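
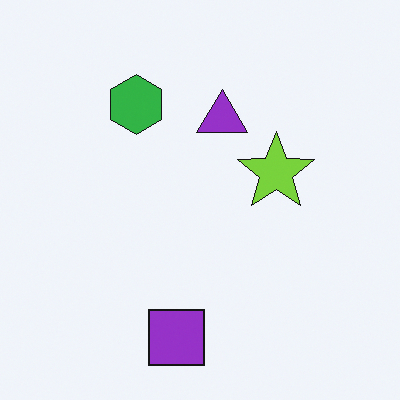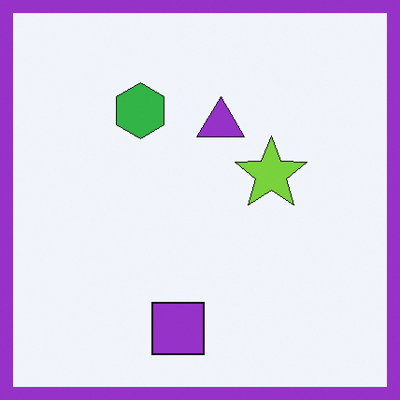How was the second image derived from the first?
The second image is the first framed with a purple border.

A solid purple frame runs around the edge of the second image, with the content slightly shrunk inside it.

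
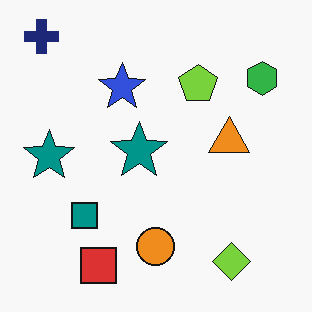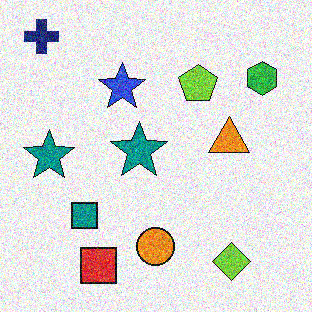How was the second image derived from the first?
It was degraded with a thick layer of grain.

Random speckle covers the whole image, including the flat background.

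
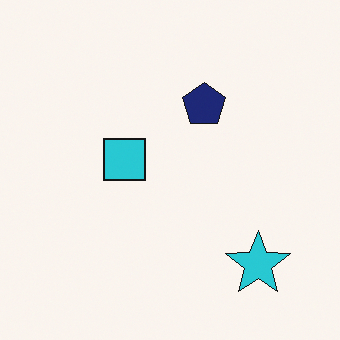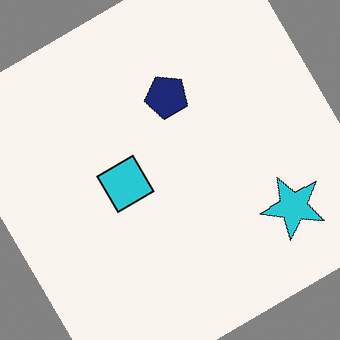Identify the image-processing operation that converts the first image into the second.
Rotated counter-clockwise by a large amount — several tens of degrees.

Every shape is tilted by the same angle and the image corners show triangular fill wedges — a whole-image rotation by a non-right angle.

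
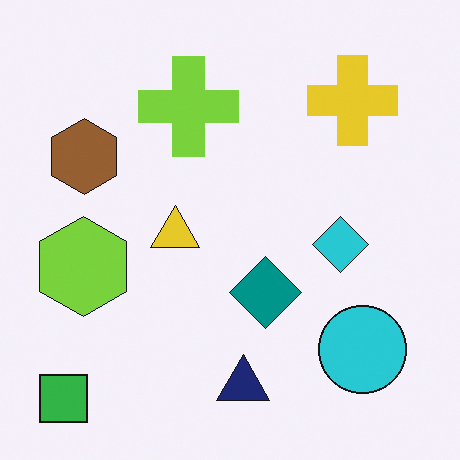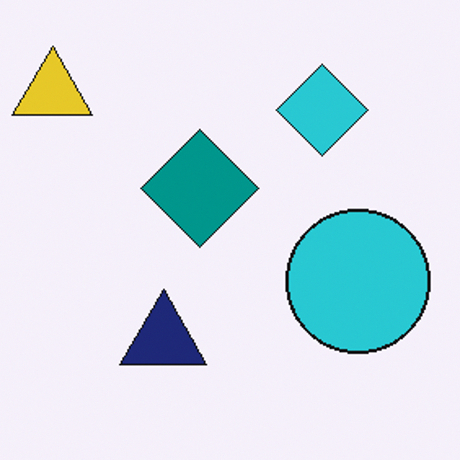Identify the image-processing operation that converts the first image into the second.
It was cropped tightly and scaled back up.

The visible shapes are larger and the field of view is narrower; shapes near the original edges may be partly or wholly outside the frame — a crop-and-rescale.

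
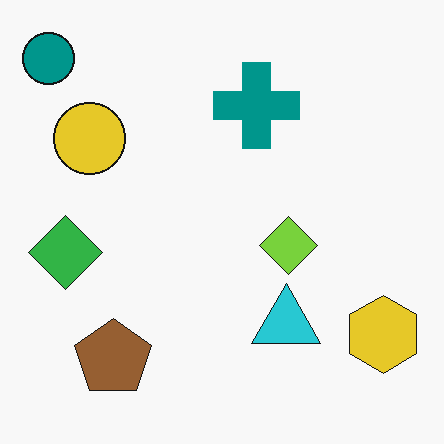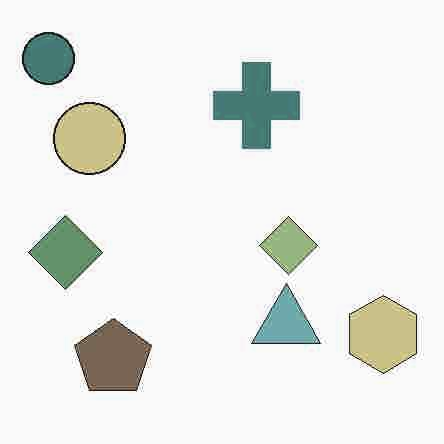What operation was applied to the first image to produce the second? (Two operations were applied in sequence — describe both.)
The image was heavily JPEG-compressed with obvious blocking artifacts, then made much more muted (saturation change).

Blocky 8×8 compression artifacts appear around shape edges and the flat background shows ringing — characteristic JPEG degradation. All colors are more muted and greyish — a global saturation change.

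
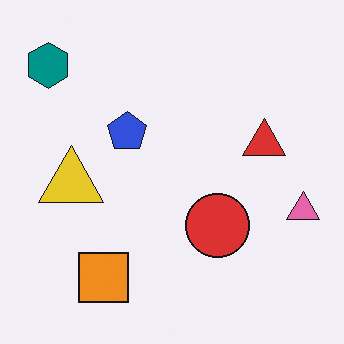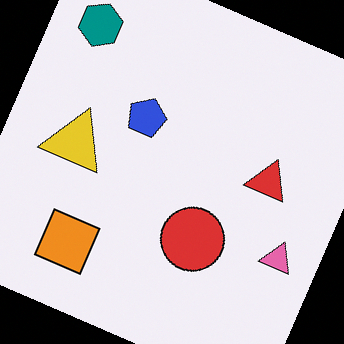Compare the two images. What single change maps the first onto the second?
This is the original image rotated clockwise by a moderate amount.

Every shape is tilted by the same angle and the image corners show triangular fill wedges — a whole-image rotation by a non-right angle.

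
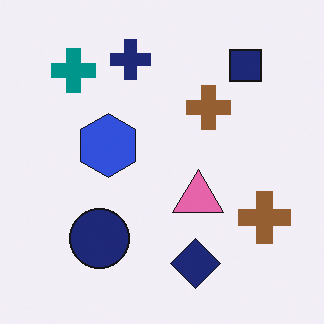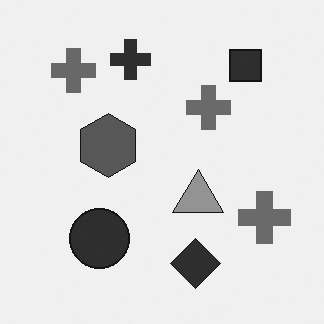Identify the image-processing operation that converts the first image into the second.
Converted to grayscale.

All color is removed — every shape is now a shade of grey.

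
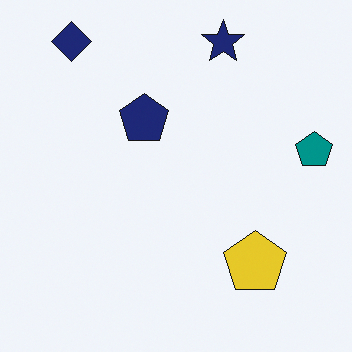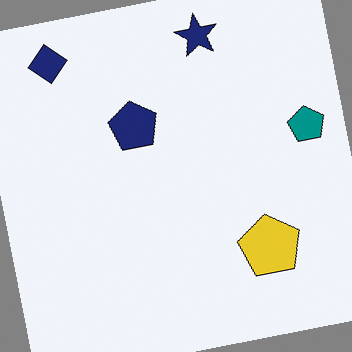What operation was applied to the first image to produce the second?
This is the original image rotated counter-clockwise by a few degrees.

Every shape is tilted by the same angle and the image corners show triangular fill wedges — a whole-image rotation by a non-right angle.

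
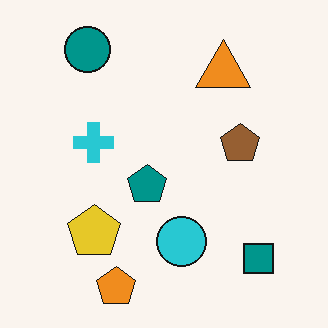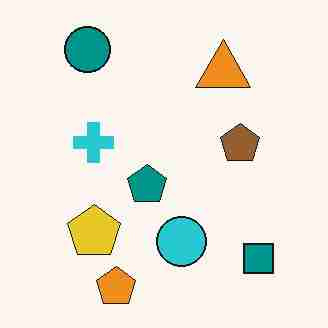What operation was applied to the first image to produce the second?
The image was heavily JPEG-compressed with obvious blocking artifacts.

Blocky 8×8 compression artifacts appear around shape edges and the flat background shows ringing — characteristic JPEG degradation.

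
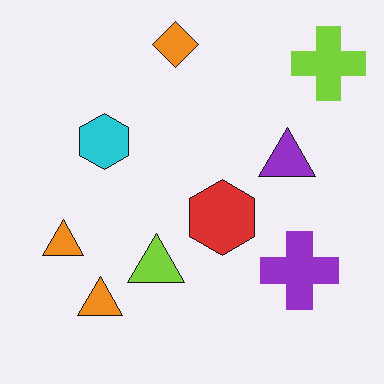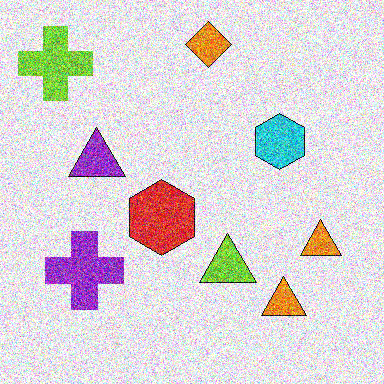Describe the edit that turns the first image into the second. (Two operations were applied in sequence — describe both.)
This is the original image flipped horizontally (left ↔ right), then degraded with strong gaussian noise.

The lime cross is in the top-right of the first image and the top-left of the second — shapes on opposite sides of the vertical midline have swapped in a mirror flip. Random speckle covers the whole image, including the flat background.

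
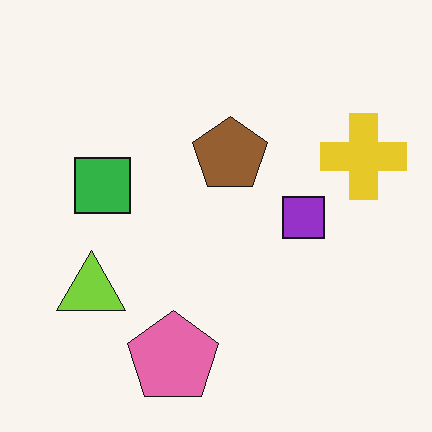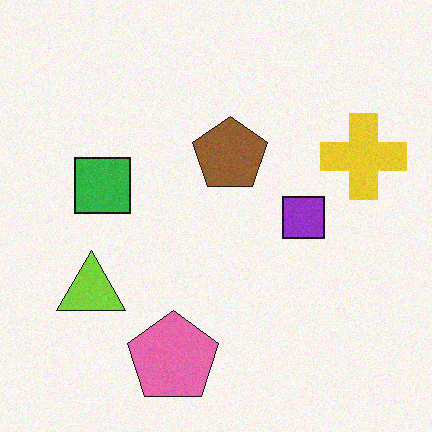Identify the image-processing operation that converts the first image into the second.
Degraded with a light layer of grain.

Random speckle covers the whole image, including the flat background.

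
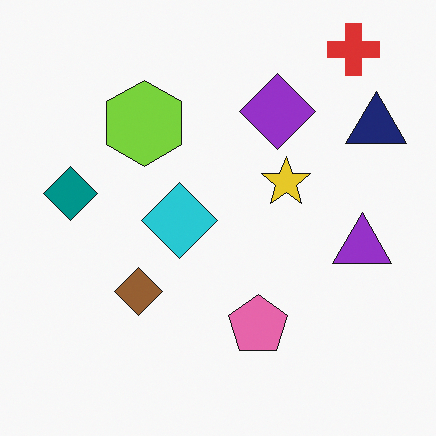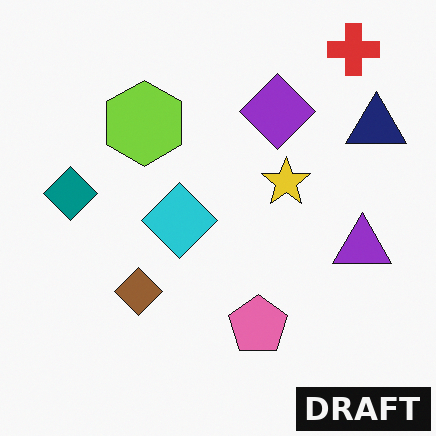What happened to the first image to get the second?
The transformation is: watermarked with the text "DRAFT" in the lower-right corner.

A dark label reading "DRAFT" appears in the lower-right corner.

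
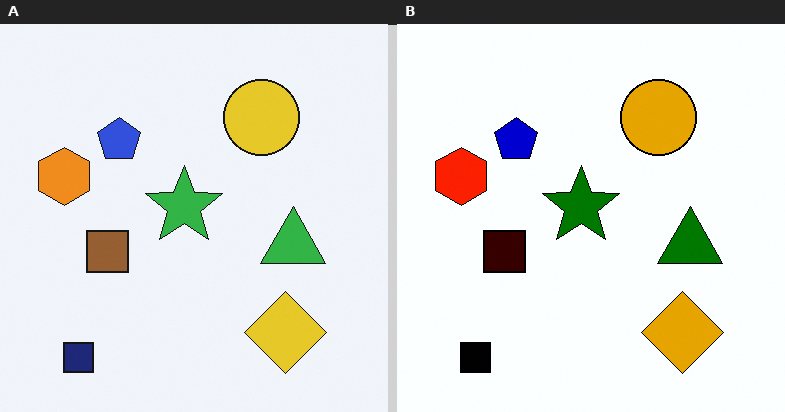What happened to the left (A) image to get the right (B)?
The image was given much higher contrast.

Tones are pushed away from mid-grey across the whole image — a global contrast change.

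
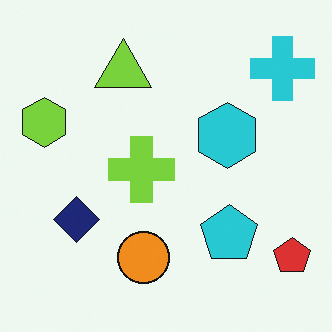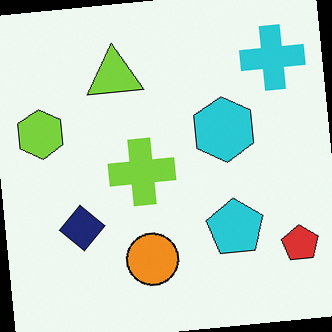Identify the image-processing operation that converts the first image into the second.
The image was rotated counter-clockwise by a few degrees.

Every shape is tilted by the same angle and the image corners show triangular fill wedges — a whole-image rotation by a non-right angle.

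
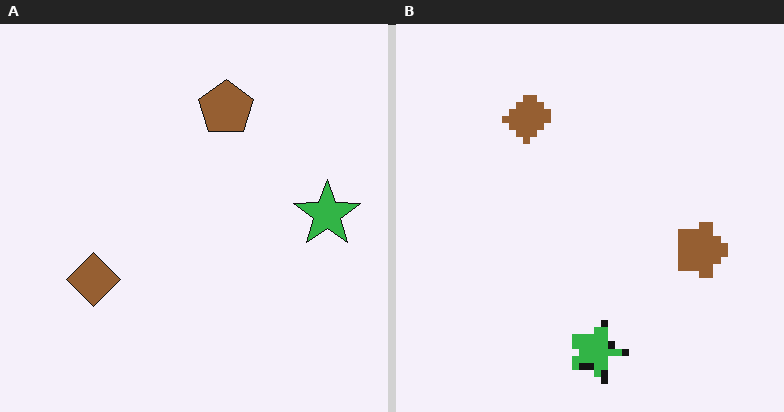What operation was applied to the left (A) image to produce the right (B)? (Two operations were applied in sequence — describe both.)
Rotated 90° clockwise, then moderately pixelated.

The green star sits in the right of the left (A) image and the bottom of the right (B) — consistent with a whole-image 90° clockwise rotation. Shapes are reduced to large square blocks; fine edges and outlines are lost — a downscale-then-upscale (mosaic) effect.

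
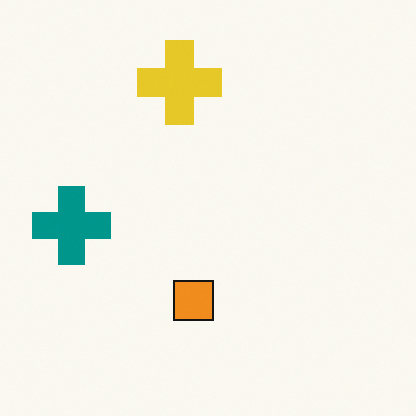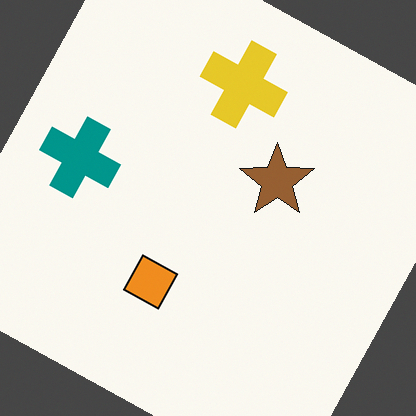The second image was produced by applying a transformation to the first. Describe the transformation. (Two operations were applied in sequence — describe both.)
The transformation is: rotated clockwise by a clearly visible amount, then overlaid with an additional brown star.

Every shape is tilted by the same angle and the image corners show triangular fill wedges — a whole-image rotation by a non-right angle. A brown star appears in the second image that is absent from the first.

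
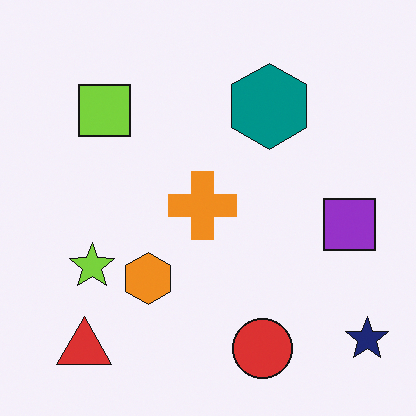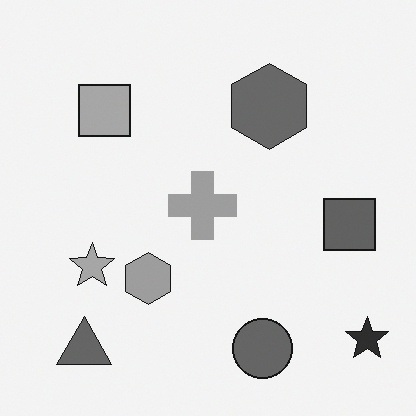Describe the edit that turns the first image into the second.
The image was converted to grayscale.

All color is removed — every shape is now a shade of grey.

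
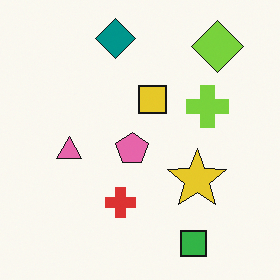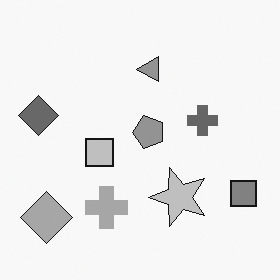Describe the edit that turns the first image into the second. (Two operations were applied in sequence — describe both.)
Converted to grayscale, then transposed (reflected across the top-left ↔ bottom-right diagonal).

All color is removed — every shape is now a shade of grey. Shapes have swapped their row and column positions — what was in the top-right is now in the bottom-left — a diagonal reflection.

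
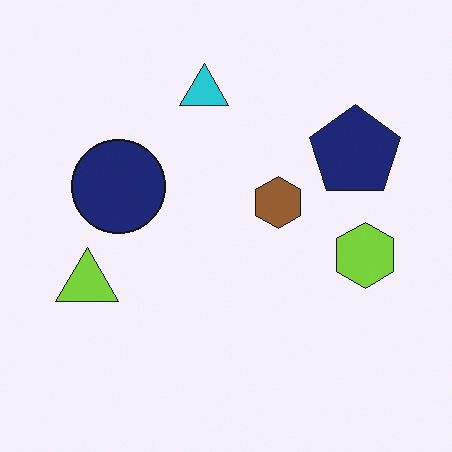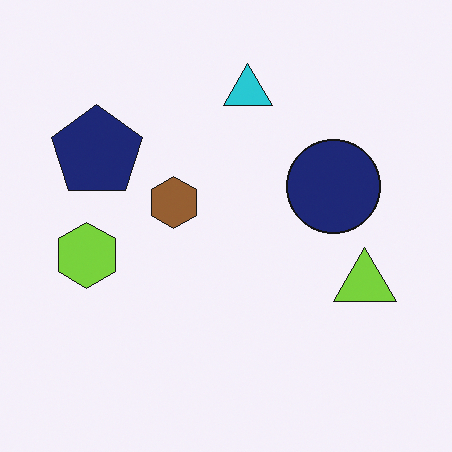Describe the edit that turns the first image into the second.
This is the original image flipped horizontally (left ↔ right).

The lime triangle is in the left of the first image and the right of the second — shapes on opposite sides of the vertical midline have swapped in a mirror flip.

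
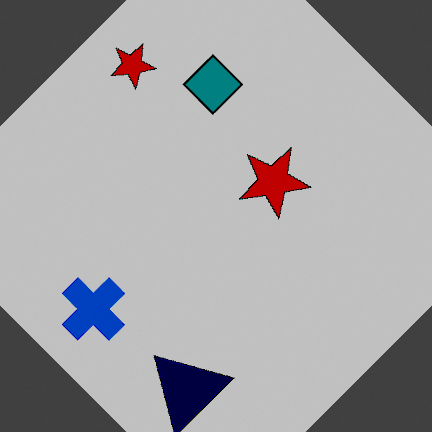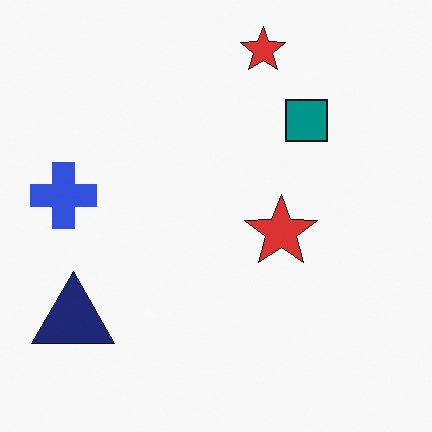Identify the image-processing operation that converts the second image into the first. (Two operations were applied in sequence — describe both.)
The image was rotated counter-clockwise by a large amount — several tens of degrees, then aggressively posterized.

Every shape is tilted by the same angle and the image corners show triangular fill wedges — a whole-image rotation by a non-right angle. Each flat color has snapped to a coarser quantized level — most visibly, the near-white background has dropped to a flat grey.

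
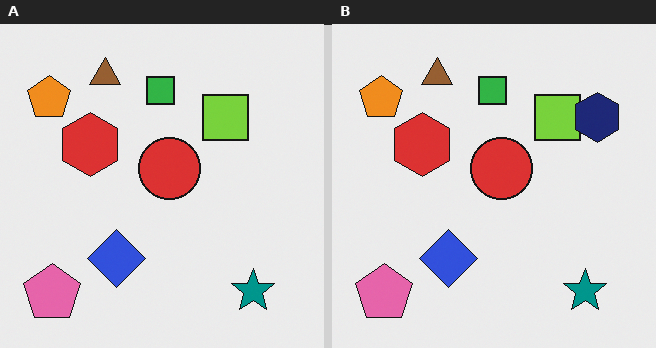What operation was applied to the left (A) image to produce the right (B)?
The image was overlaid with an additional navy hexagon.

A navy hexagon appears in the right (B) image that is absent from the left (A).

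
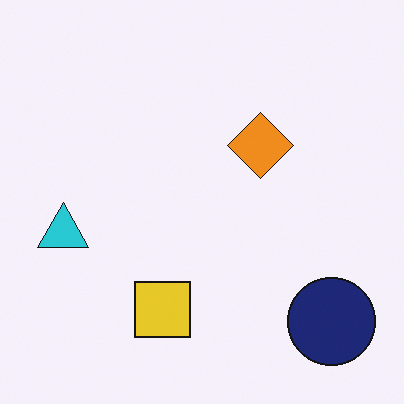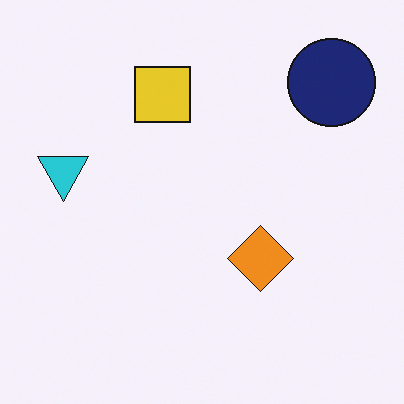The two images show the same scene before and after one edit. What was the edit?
This is the original image flipped vertically (top ↔ bottom).

The navy circle is in the bottom-right of the first image and the top-right of the second — shapes on opposite sides of the horizontal midline have swapped in a mirror flip.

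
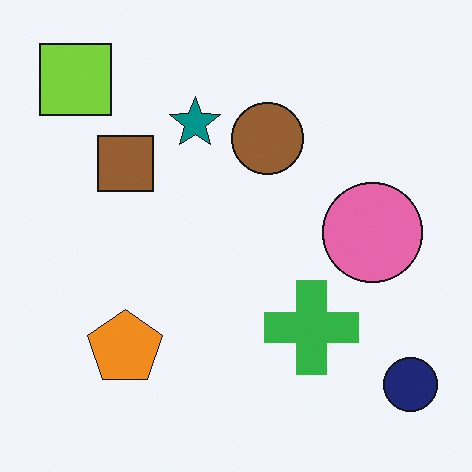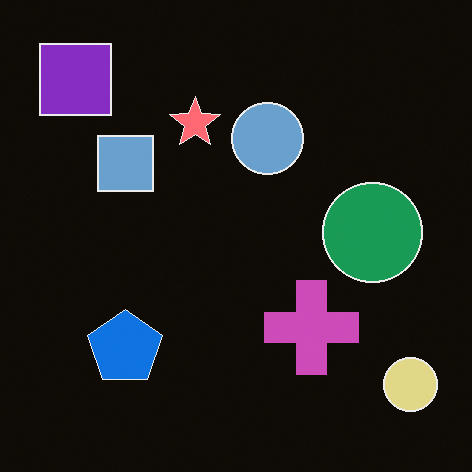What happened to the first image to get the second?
Color-inverted (negative).

The light background has become dark and every shape's color is its complement — a photographic negative.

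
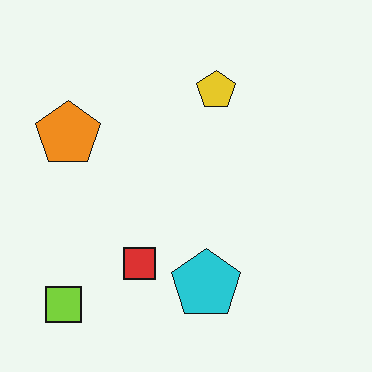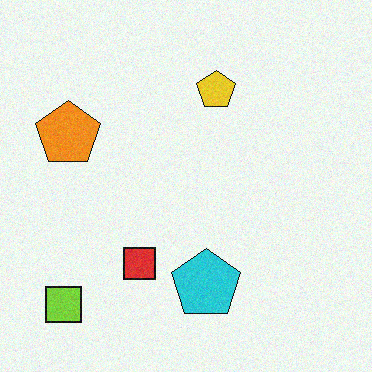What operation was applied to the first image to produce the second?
This is the original image degraded with light additive noise.

Random speckle covers the whole image, including the flat background.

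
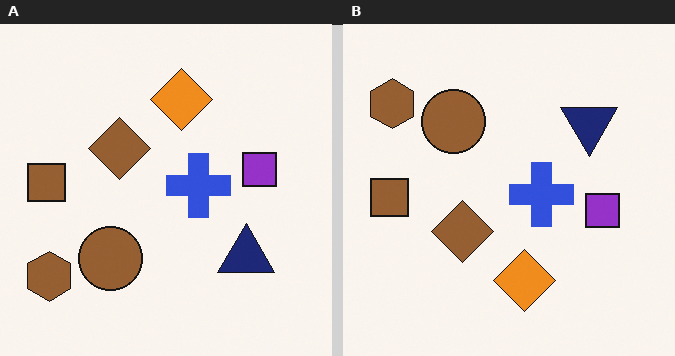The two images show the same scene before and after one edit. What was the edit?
The transformation is: flipped vertically (top ↔ bottom).

The orange diamond is in the top of the left (A) image and the bottom of the right (B) — shapes on opposite sides of the horizontal midline have swapped in a mirror flip.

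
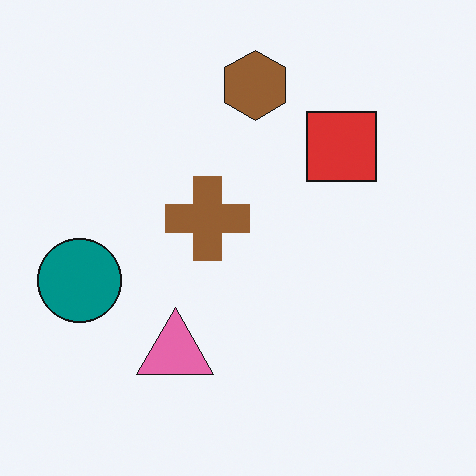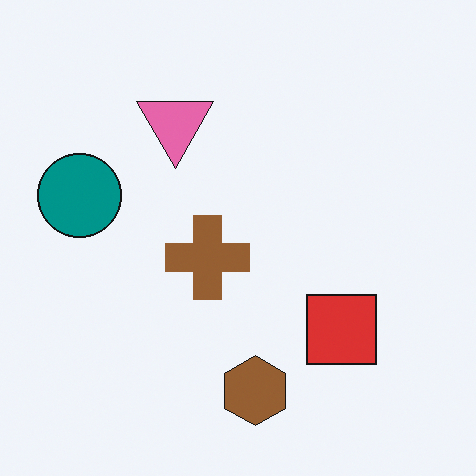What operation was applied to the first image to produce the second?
Flipped vertically (top ↔ bottom).

The brown hexagon is in the top of the first image and the bottom of the second — shapes on opposite sides of the horizontal midline have swapped in a mirror flip.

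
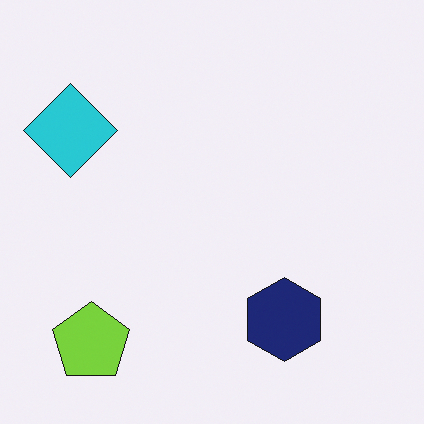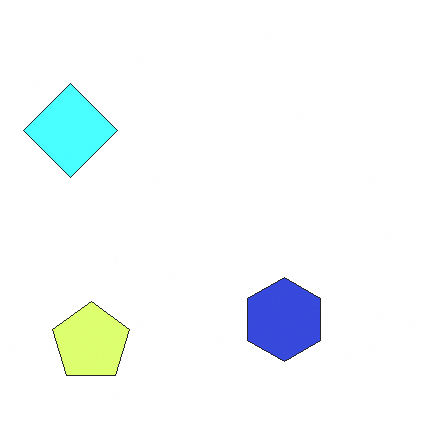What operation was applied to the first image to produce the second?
The image was substantially brightened.

Every pixel — background and shapes alike — is uniformly brightened.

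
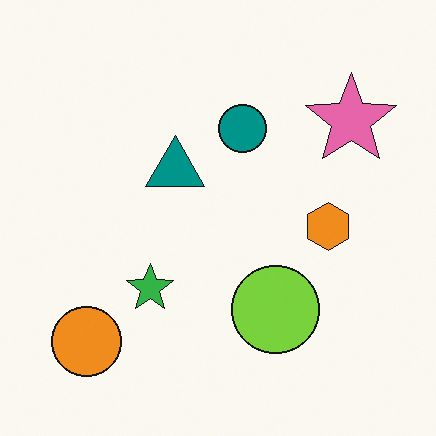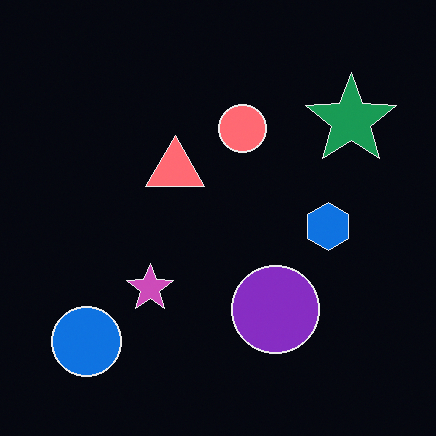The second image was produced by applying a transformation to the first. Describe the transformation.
This is the original image color-inverted (negative).

The light background has become dark and every shape's color is its complement — a photographic negative.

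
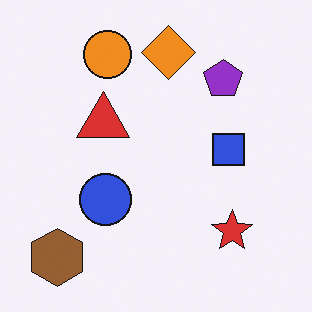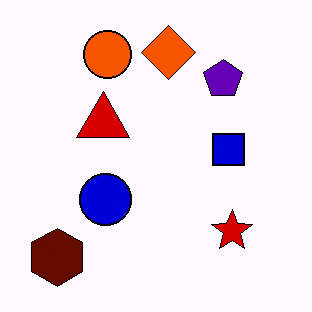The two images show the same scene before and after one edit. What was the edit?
This is the original image given much higher contrast.

Tones are pushed away from mid-grey across the whole image — a global contrast change.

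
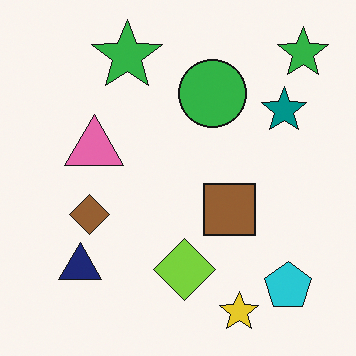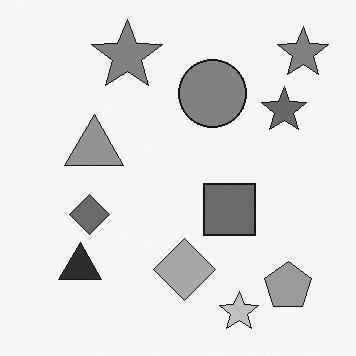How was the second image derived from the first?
Converted to grayscale.

All color is removed — every shape is now a shade of grey.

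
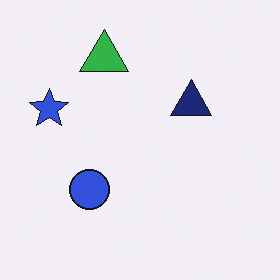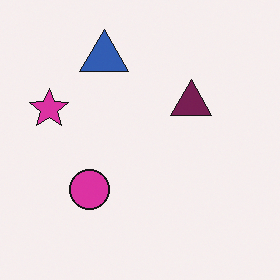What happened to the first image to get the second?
Hue-shifted through roughly a third of the color wheel.

Every shape's color has rotated by the same amount around the hue wheel — a uniform hue shift.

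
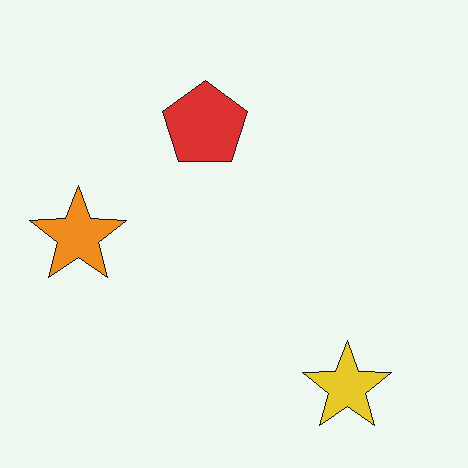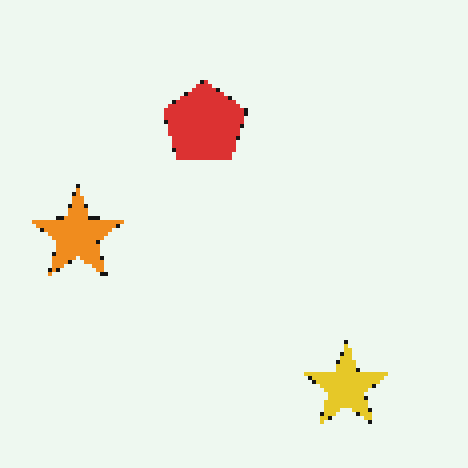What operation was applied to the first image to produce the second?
This is the original image mildly pixelated.

Shapes are reduced to large square blocks; fine edges and outlines are lost — a downscale-then-upscale (mosaic) effect.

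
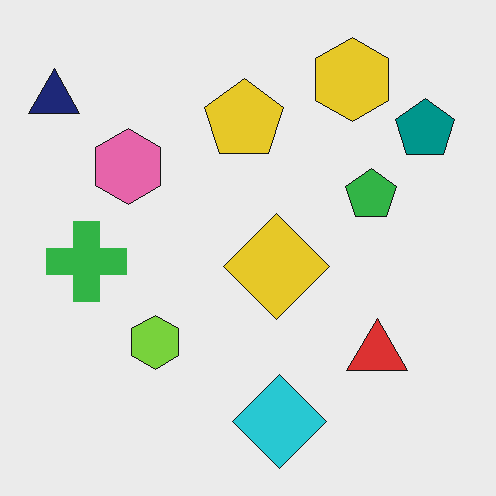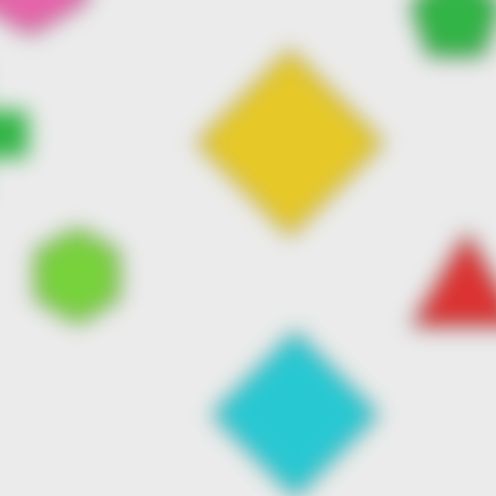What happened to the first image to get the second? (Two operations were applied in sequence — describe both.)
The transformation is: strongly gaussian-blurred, then cropped to a noticeably smaller region and rescaled.

Shape edges and outlines are uniformly softened across the whole image. The visible shapes are larger and the field of view is narrower; shapes near the original edges may be partly or wholly outside the frame — a crop-and-rescale.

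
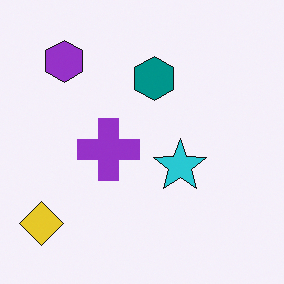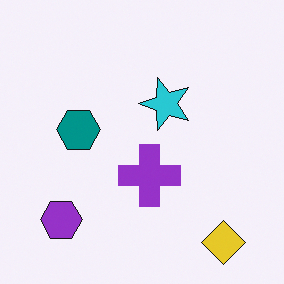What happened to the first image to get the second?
The second image is the first rotated 90° counter-clockwise.

The yellow diamond sits in the bottom-left of the first image and the bottom-right of the second — consistent with a whole-image 90° counter-clockwise rotation.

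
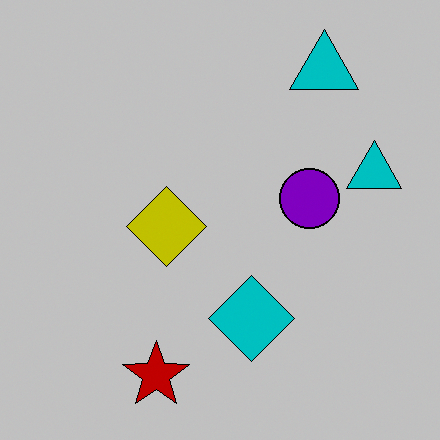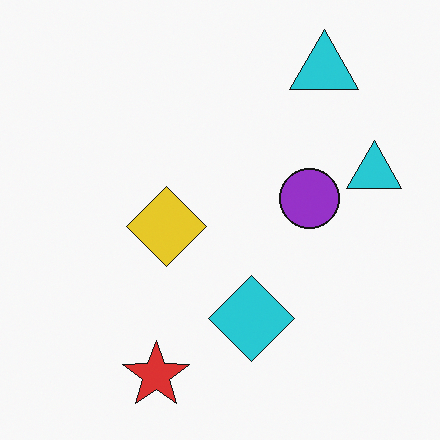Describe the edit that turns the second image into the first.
The first image is the second aggressively posterized.

Each flat color has snapped to a coarser quantized level — most visibly, the near-white background has dropped to a flat grey.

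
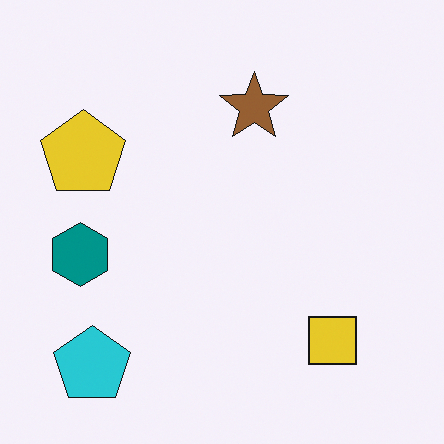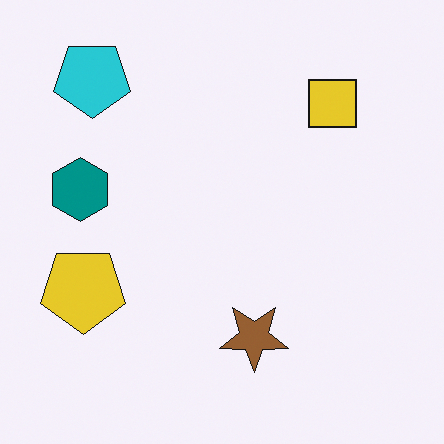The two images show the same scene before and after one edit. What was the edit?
It was flipped vertically (top ↔ bottom).

The cyan pentagon is in the bottom-left of the first image and the top-left of the second — shapes on opposite sides of the horizontal midline have swapped in a mirror flip.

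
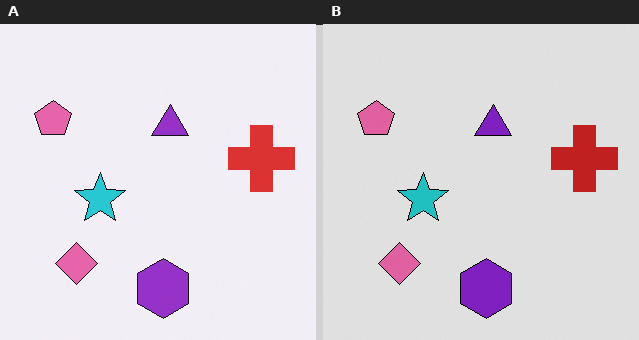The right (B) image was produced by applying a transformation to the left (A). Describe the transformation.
It was posterized to a reduced palette.

Each flat color has snapped to a coarser quantized level — most visibly, the near-white background has dropped to a flat grey.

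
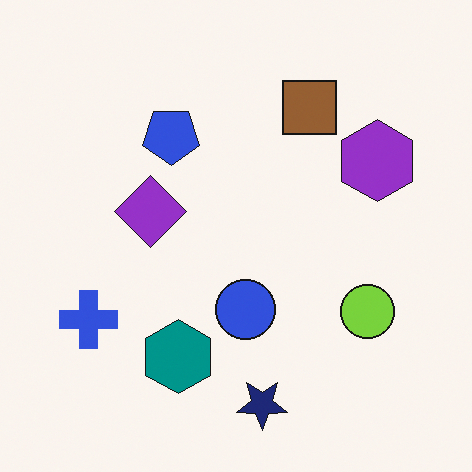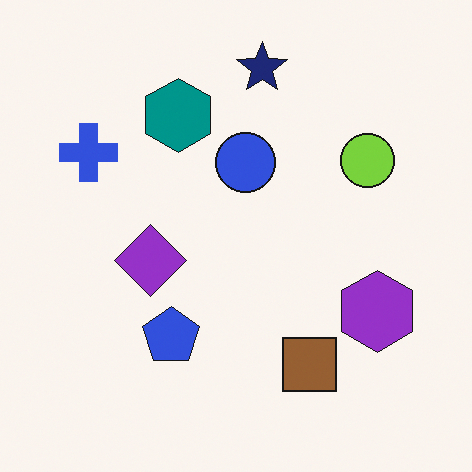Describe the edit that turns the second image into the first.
Flipped vertically (top ↔ bottom).

The navy star is in the top of the second image and the bottom of the first — shapes on opposite sides of the horizontal midline have swapped in a mirror flip.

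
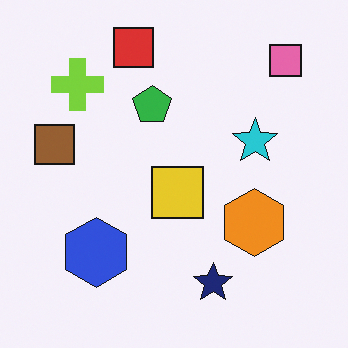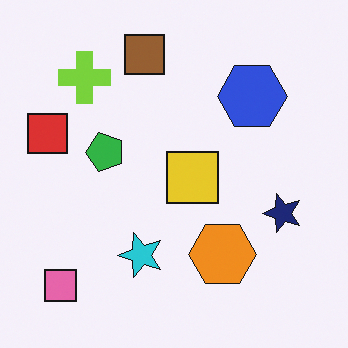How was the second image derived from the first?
The transformation is: transposed (reflected across the top-left ↔ bottom-right diagonal).

Shapes have swapped their row and column positions — what was in the top-right is now in the bottom-left — a diagonal reflection.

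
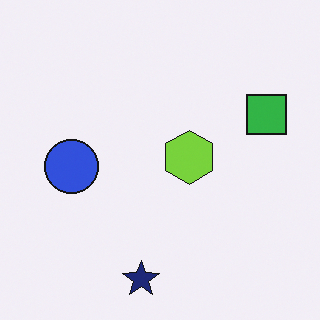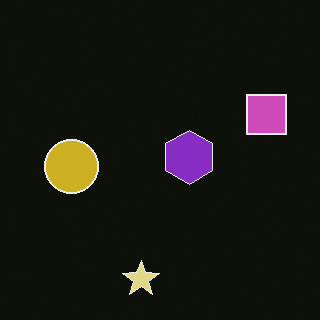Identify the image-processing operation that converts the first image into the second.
It was color-inverted (negative).

The light background has become dark and every shape's color is its complement — a photographic negative.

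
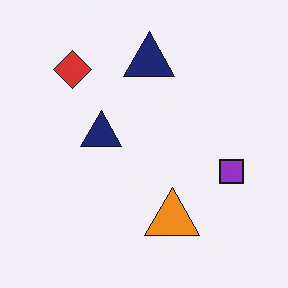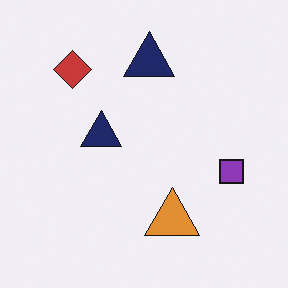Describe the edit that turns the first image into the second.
The second image is the first slightly desaturated.

All colors are more muted and greyish — a global saturation change.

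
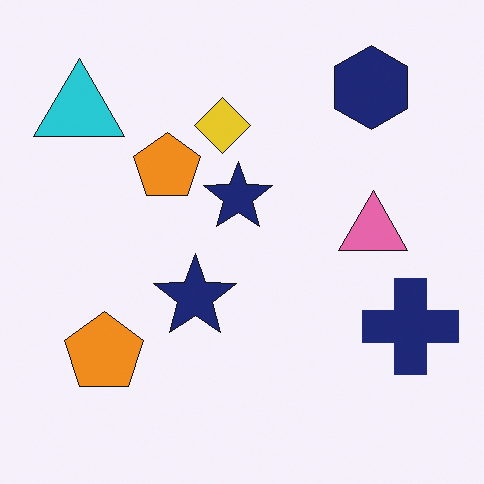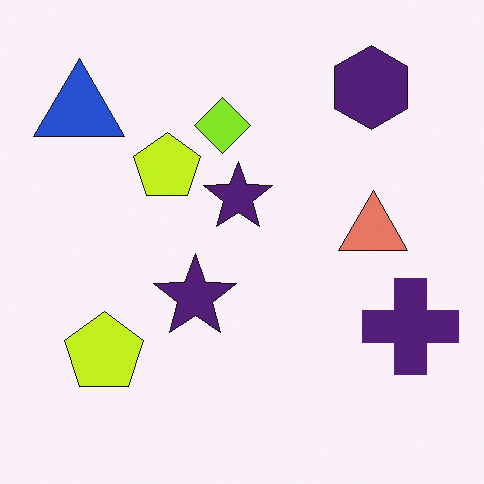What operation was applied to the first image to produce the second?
The transformation is: hue-shifted by a small amount.

Every shape's color has rotated by the same amount around the hue wheel — a uniform hue shift.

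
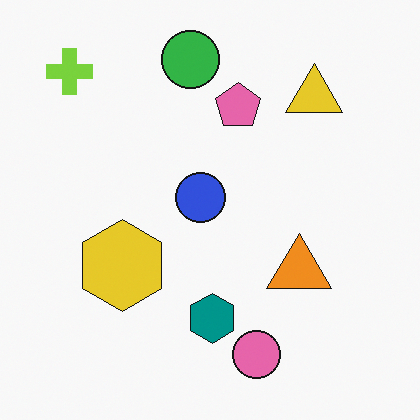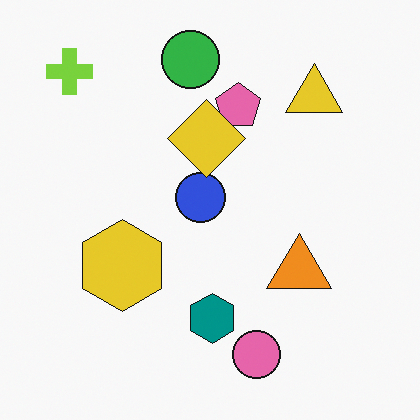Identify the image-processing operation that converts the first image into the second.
This is the original image overlaid with an additional yellow diamond.

A yellow diamond appears in the second image that is absent from the first.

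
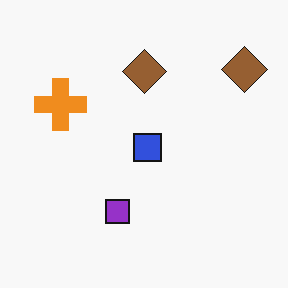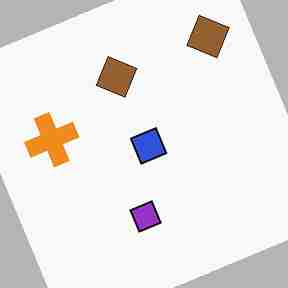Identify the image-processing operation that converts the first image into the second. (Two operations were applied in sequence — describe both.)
Rotated counter-clockwise by a clearly visible amount, then heavily JPEG-compressed with obvious blocking artifacts.

Every shape is tilted by the same angle and the image corners show triangular fill wedges — a whole-image rotation by a non-right angle. Blocky 8×8 compression artifacts appear around shape edges and the flat background shows ringing — characteristic JPEG degradation.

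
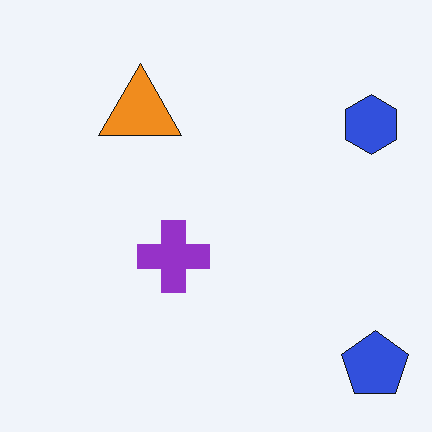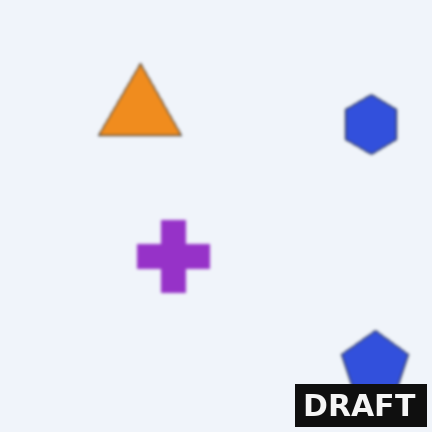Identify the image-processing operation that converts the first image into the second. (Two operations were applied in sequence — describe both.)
It was given a subtle gaussian blur, then watermarked with the text "DRAFT" in the lower-right corner.

Shape edges and outlines are uniformly softened across the whole image. A dark label reading "DRAFT" appears in the lower-right corner.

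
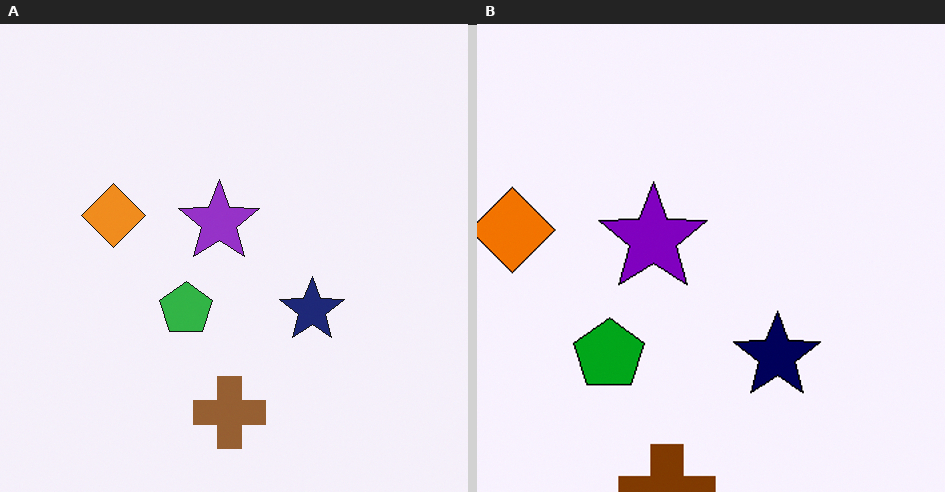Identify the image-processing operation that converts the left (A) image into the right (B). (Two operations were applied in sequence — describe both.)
It was cropped slightly and scaled back up, then given slightly increased contrast.

The visible shapes are larger and the field of view is narrower; shapes near the original edges may be partly or wholly outside the frame — a crop-and-rescale. Tones are pushed away from mid-grey across the whole image — a global contrast change.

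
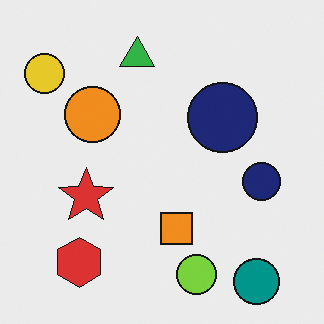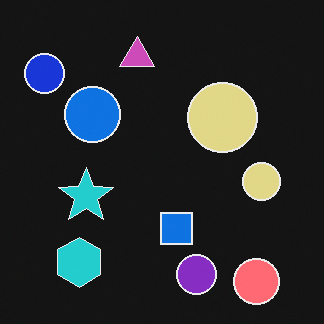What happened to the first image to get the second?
The transformation is: color-inverted (negative).

The light background has become dark and every shape's color is its complement — a photographic negative.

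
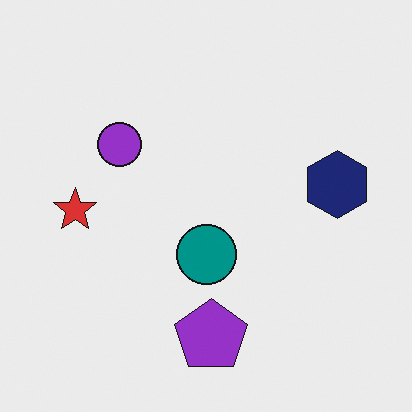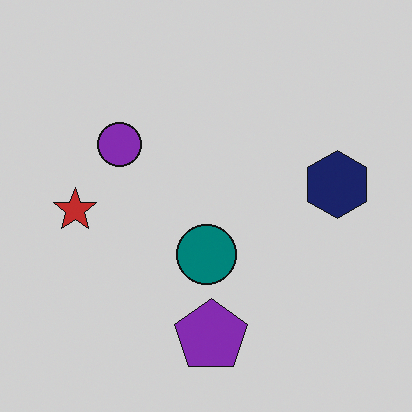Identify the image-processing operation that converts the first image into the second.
The image was slightly darkened.

Every pixel — background and shapes alike — is uniformly darkened.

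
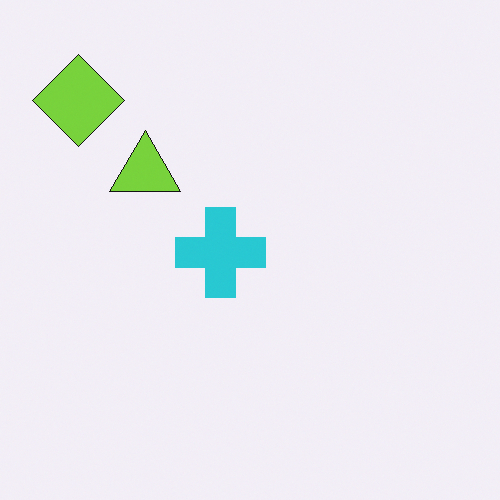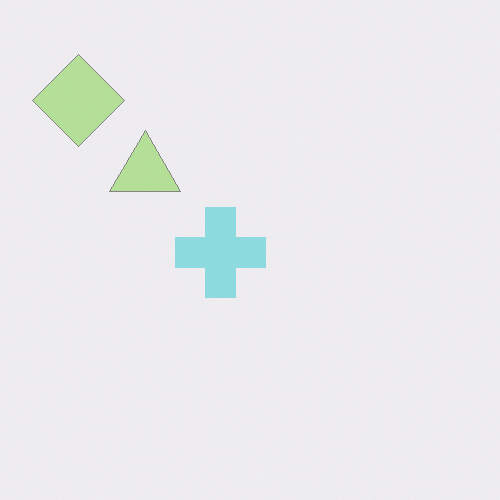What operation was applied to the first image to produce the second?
It was washed out (contrast reduced).

Tones are pushed toward mid-grey across the whole image — a global contrast change.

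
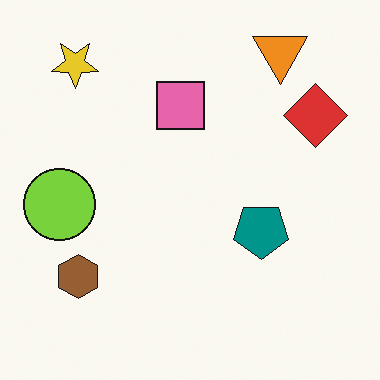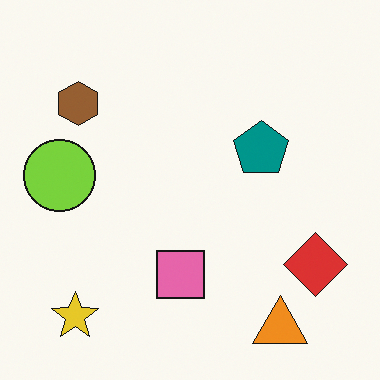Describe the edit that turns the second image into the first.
The first image is the second flipped vertically (top ↔ bottom).

The orange triangle is in the bottom-right of the second image and the top-right of the first — shapes on opposite sides of the horizontal midline have swapped in a mirror flip.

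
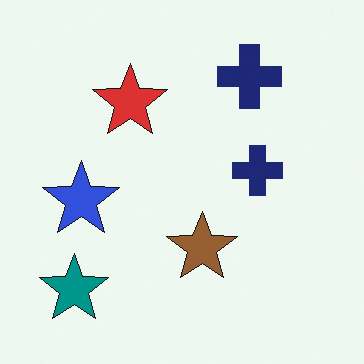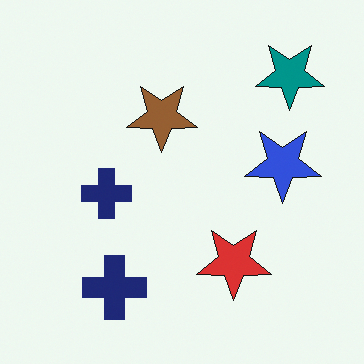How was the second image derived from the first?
Rotated 180°.

The teal star sits in the bottom-left of the first image and the top-right of the second — consistent with a whole-image 180° rotation.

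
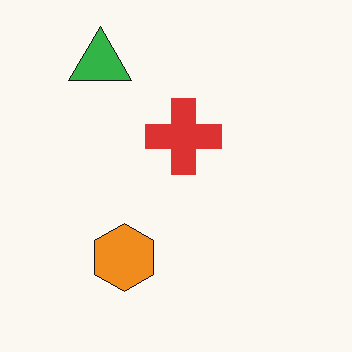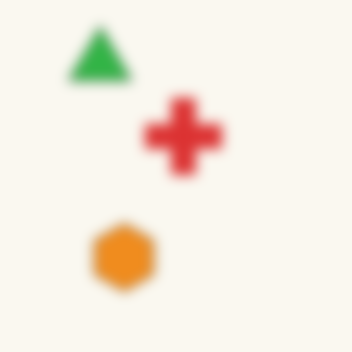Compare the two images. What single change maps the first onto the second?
The second image is the first heavily blurred.

Shape edges and outlines are uniformly softened across the whole image.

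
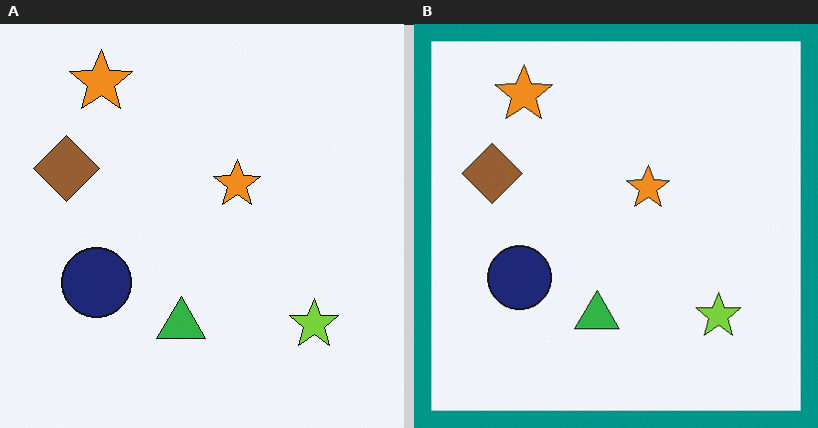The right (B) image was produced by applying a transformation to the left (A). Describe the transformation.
It was framed with a teal border.

A solid teal frame runs around the edge of the right (B) image, with the content slightly shrunk inside it.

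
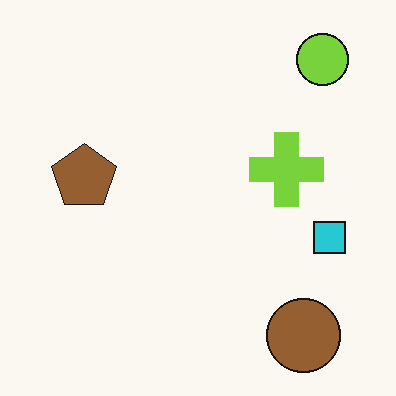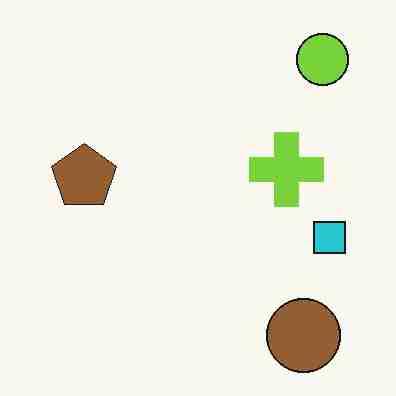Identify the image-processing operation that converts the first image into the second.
The image was degraded with heavy JPEG compression.

Blocky 8×8 compression artifacts appear around shape edges and the flat background shows ringing — characteristic JPEG degradation.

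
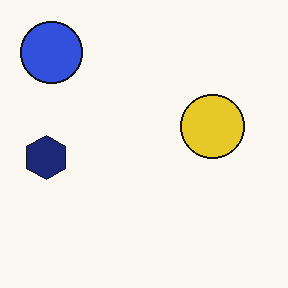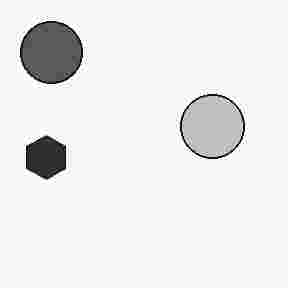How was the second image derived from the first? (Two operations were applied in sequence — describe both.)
The transformation is: converted to grayscale, then degraded with heavy JPEG compression.

All color is removed — every shape is now a shade of grey. Blocky 8×8 compression artifacts appear around shape edges and the flat background shows ringing — characteristic JPEG degradation.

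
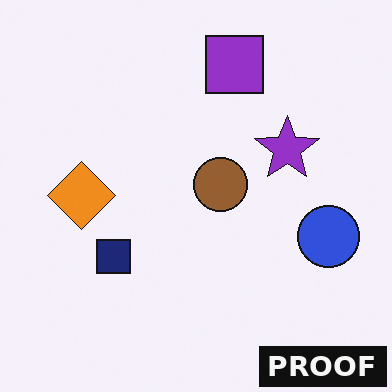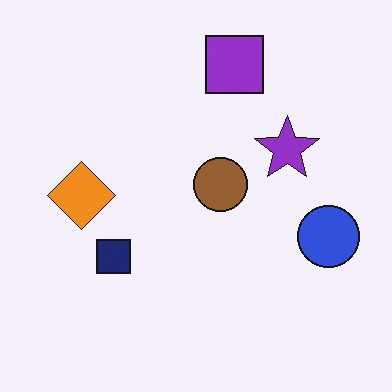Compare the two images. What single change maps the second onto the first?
The transformation is: watermarked with the text "PROOF" in the lower-right corner.

A dark label reading "PROOF" appears in the lower-right corner.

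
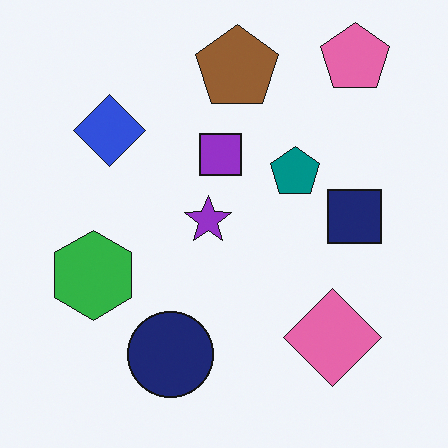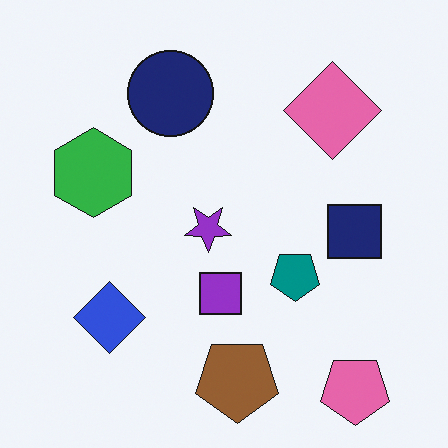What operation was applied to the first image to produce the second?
The image was flipped vertically (top ↔ bottom).

The pink pentagon is in the top-right of the first image and the bottom-right of the second — shapes on opposite sides of the horizontal midline have swapped in a mirror flip.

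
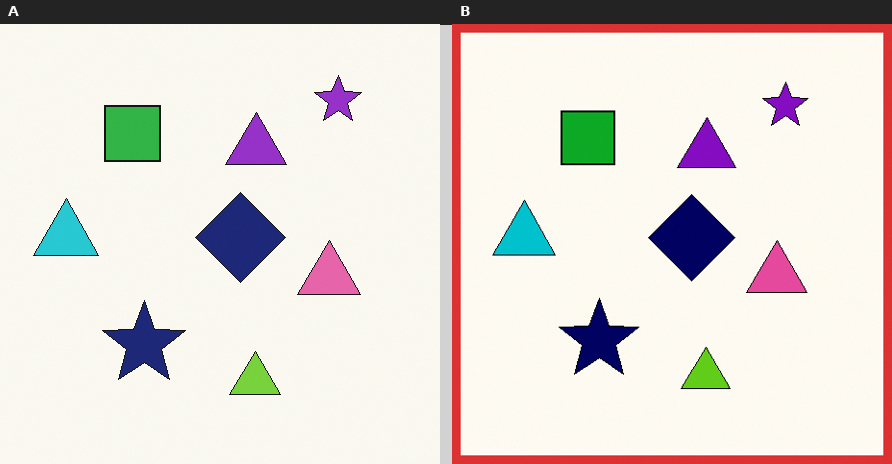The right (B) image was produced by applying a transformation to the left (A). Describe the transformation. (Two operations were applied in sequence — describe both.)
Given slightly increased contrast, then framed with a red border.

Tones are pushed away from mid-grey across the whole image — a global contrast change. A solid red frame runs around the edge of the right (B) image, with the content slightly shrunk inside it.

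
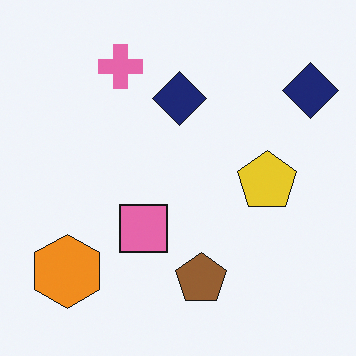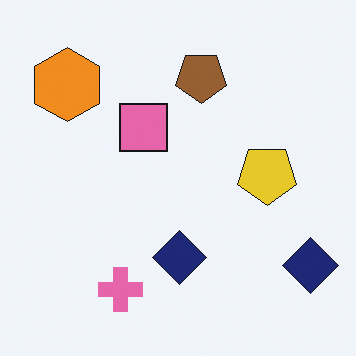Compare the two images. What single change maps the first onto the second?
The second image is the first flipped vertically (top ↔ bottom).

The pink cross is in the top of the first image and the bottom of the second — shapes on opposite sides of the horizontal midline have swapped in a mirror flip.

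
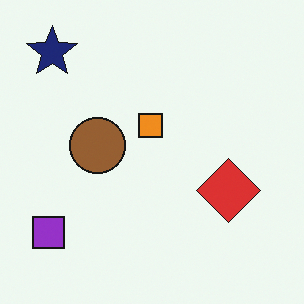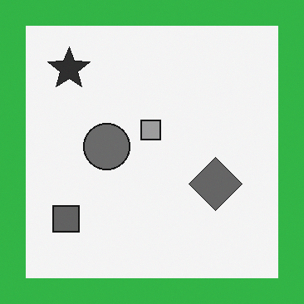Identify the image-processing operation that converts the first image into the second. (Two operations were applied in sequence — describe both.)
Converted to grayscale, then framed with a green border.

All color is removed — every shape is now a shade of grey. A solid green frame runs around the edge of the second image, with the content slightly shrunk inside it.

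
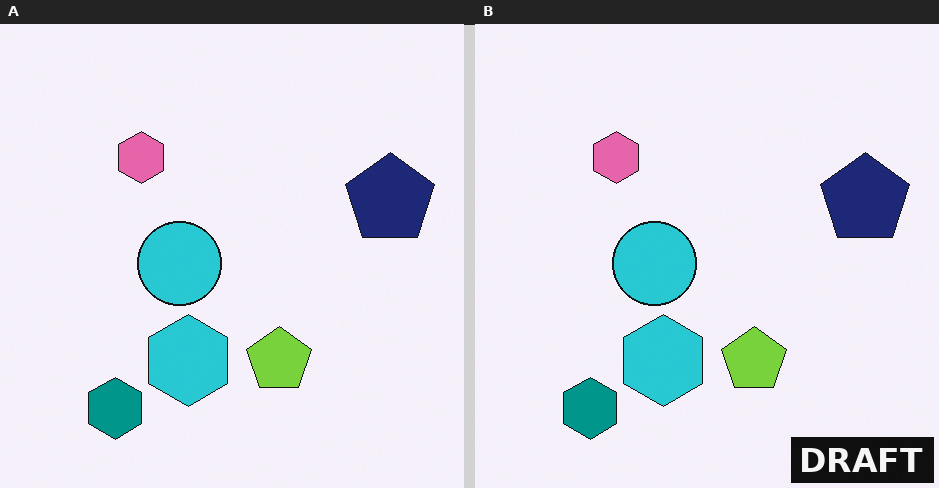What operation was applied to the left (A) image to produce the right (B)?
The transformation is: watermarked with the text "DRAFT" in the lower-right corner.

A dark label reading "DRAFT" appears in the lower-right corner.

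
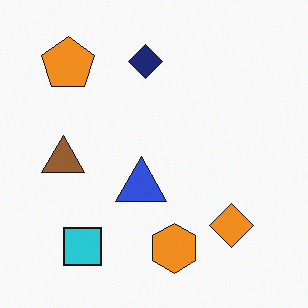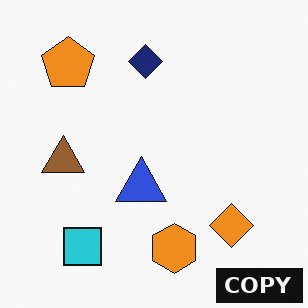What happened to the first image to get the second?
The image was watermarked with the text "COPY" in the lower-right corner.

A dark label reading "COPY" appears in the lower-right corner.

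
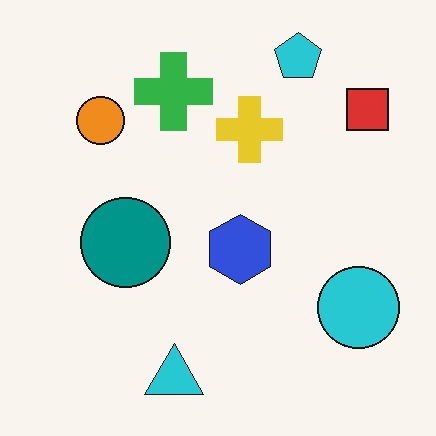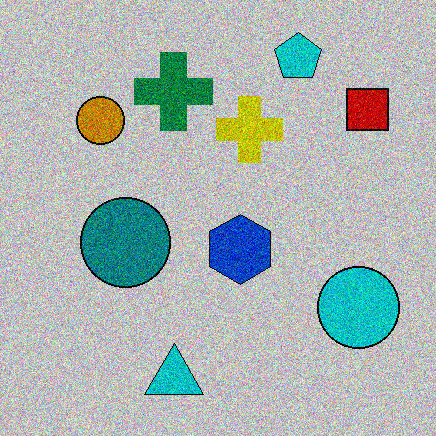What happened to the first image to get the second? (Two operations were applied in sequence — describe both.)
Heavily posterized to just a handful of flat colors, then degraded with a thick layer of grain.

Each flat color has snapped to a coarser quantized level — most visibly, the near-white background has dropped to a flat grey. Random speckle covers the whole image, including the flat background.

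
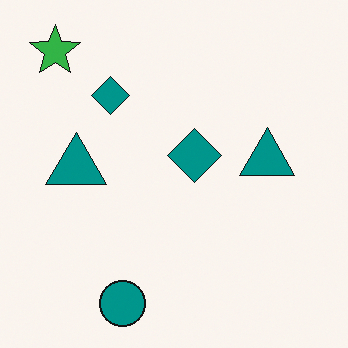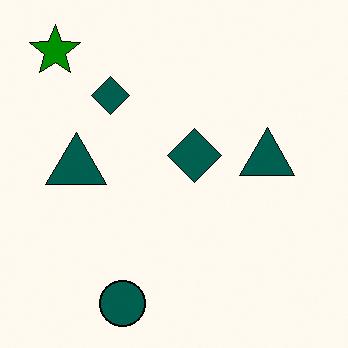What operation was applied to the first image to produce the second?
The image was boosted in contrast.

Tones are pushed away from mid-grey across the whole image — a global contrast change.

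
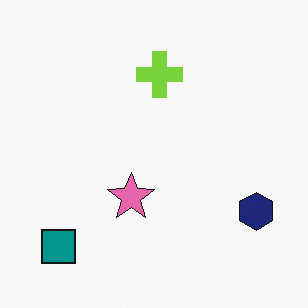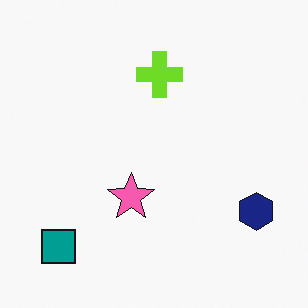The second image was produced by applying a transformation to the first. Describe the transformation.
It was slightly oversaturated.

All colors are more vivid — a global saturation change.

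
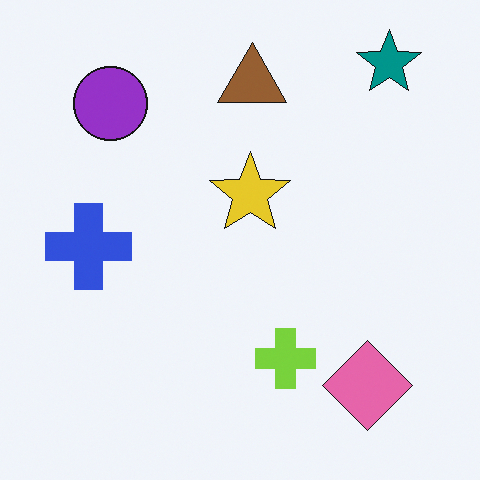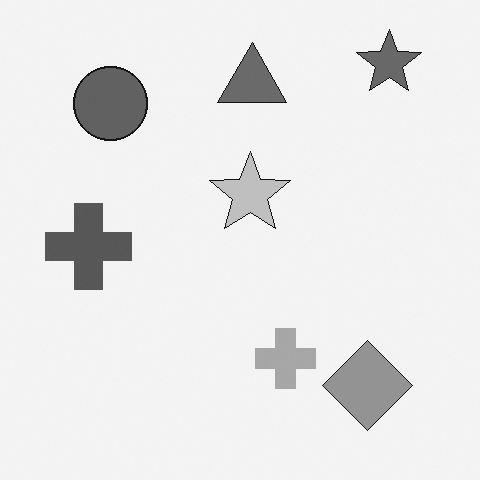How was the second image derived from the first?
It was converted to grayscale.

All color is removed — every shape is now a shade of grey.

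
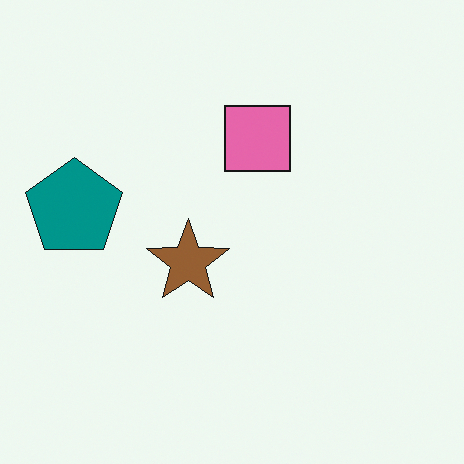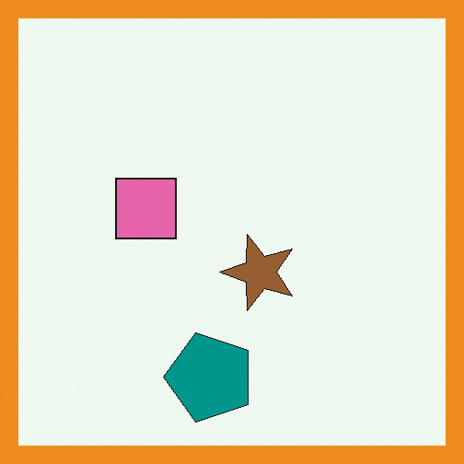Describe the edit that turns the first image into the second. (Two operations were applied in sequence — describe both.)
This is the original image rotated 90° counter-clockwise, then framed with a orange border.

The teal pentagon sits in the left of the first image and the bottom of the second — consistent with a whole-image 90° counter-clockwise rotation. A solid orange frame runs around the edge of the second image, with the content slightly shrunk inside it.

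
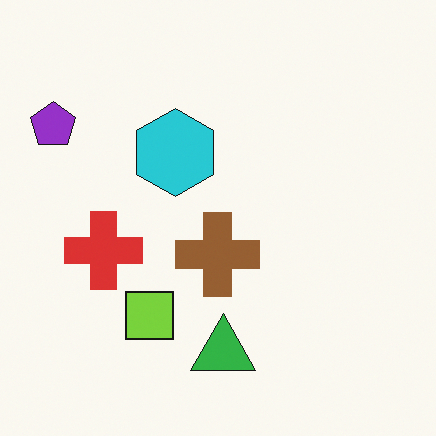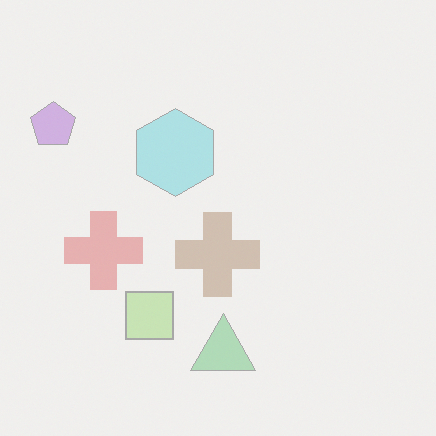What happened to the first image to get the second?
The second image is the first given much lower contrast.

Tones are pushed toward mid-grey across the whole image — a global contrast change.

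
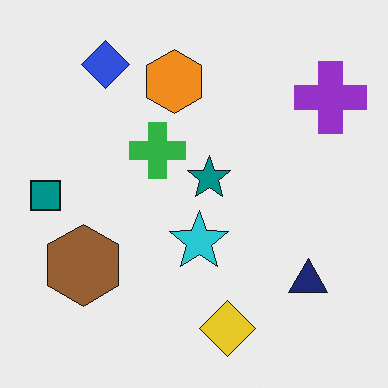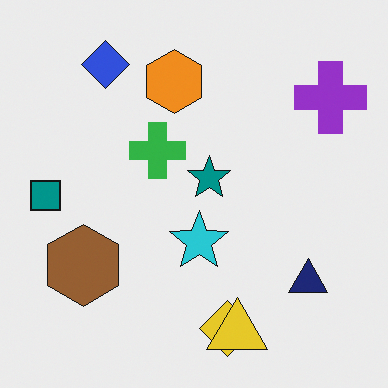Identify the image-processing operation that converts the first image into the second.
The transformation is: overlaid with an additional yellow triangle.

A yellow triangle appears in the second image that is absent from the first.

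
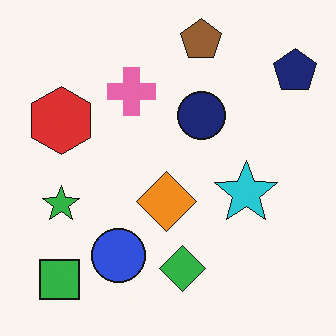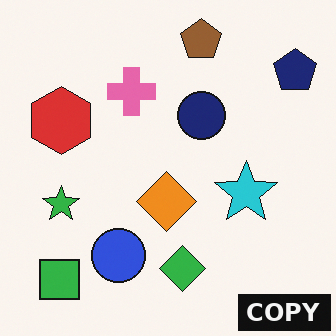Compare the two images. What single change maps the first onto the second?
This is the original image watermarked with the text "COPY" in the lower-right corner.

A dark label reading "COPY" appears in the lower-right corner.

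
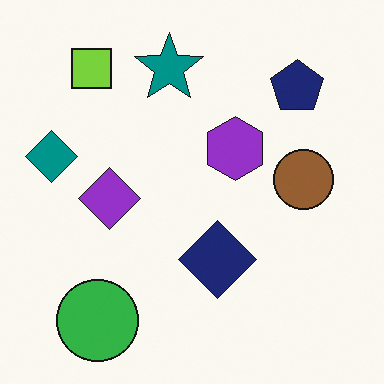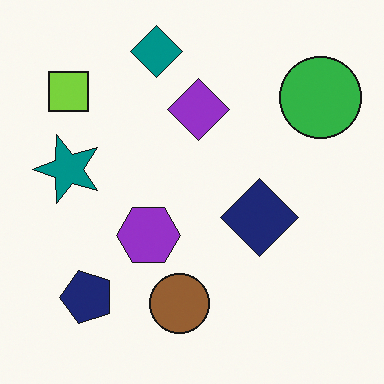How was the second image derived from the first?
The transformation is: transposed (reflected across the top-left ↔ bottom-right diagonal).

Shapes have swapped their row and column positions — what was in the top-right is now in the bottom-left — a diagonal reflection.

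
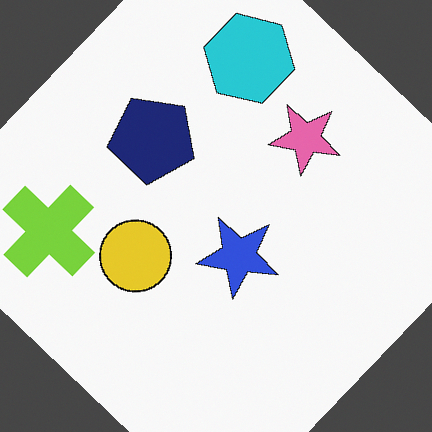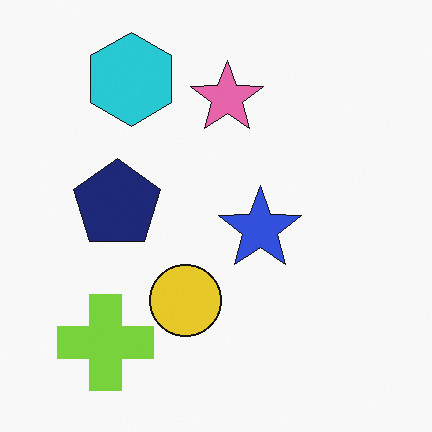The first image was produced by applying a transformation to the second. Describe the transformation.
This is the original image rotated clockwise by a large amount — several tens of degrees.

Every shape is tilted by the same angle and the image corners show triangular fill wedges — a whole-image rotation by a non-right angle.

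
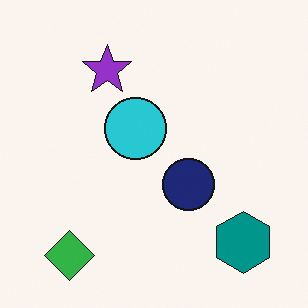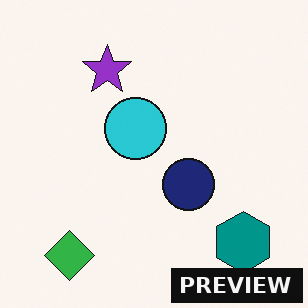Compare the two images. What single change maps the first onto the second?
The transformation is: watermarked with the text "PREVIEW" in the lower-right corner.

A dark label reading "PREVIEW" appears in the lower-right corner.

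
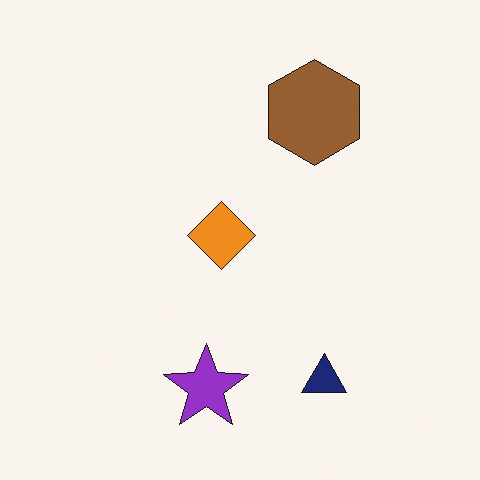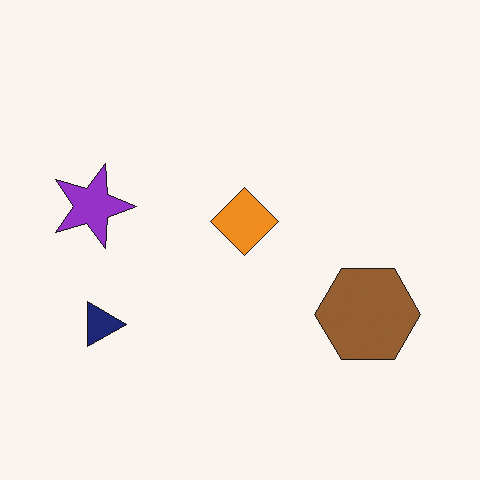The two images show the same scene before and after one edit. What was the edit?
It was rotated 90° clockwise.

The navy triangle sits in the bottom-right of the first image and the bottom-left of the second — consistent with a whole-image 90° clockwise rotation.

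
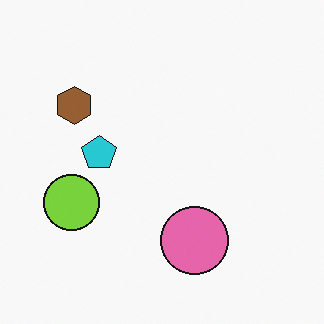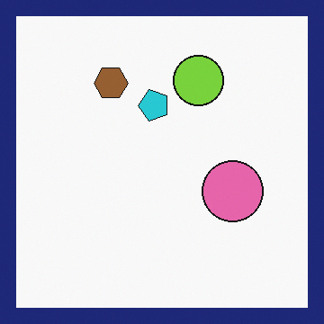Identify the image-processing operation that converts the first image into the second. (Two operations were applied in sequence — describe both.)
The second image is the first transposed (reflected across the top-left ↔ bottom-right diagonal), then framed with a navy border.

Shapes have swapped their row and column positions — what was in the top-right is now in the bottom-left — a diagonal reflection. A solid navy frame runs around the edge of the second image, with the content slightly shrunk inside it.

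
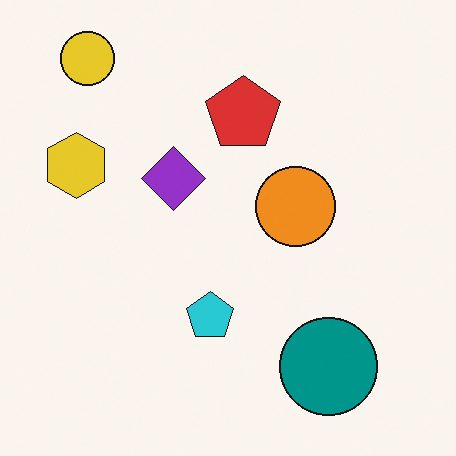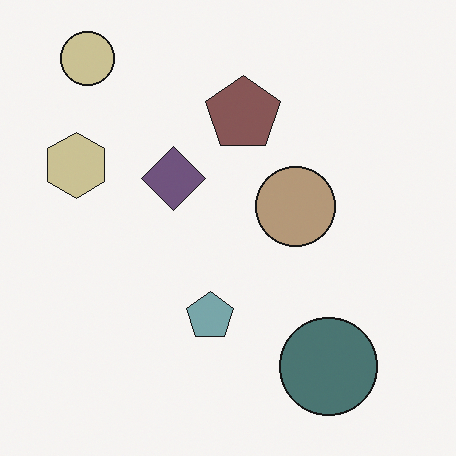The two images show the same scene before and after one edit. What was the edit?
The image was made much more muted (saturation change).

All colors are more muted and greyish — a global saturation change.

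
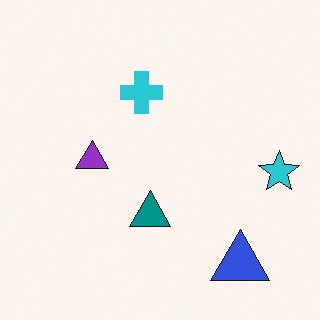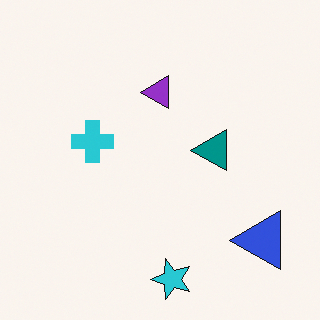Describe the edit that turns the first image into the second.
The transformation is: transposed (reflected across the top-left ↔ bottom-right diagonal).

Shapes have swapped their row and column positions — what was in the top-right is now in the bottom-left — a diagonal reflection.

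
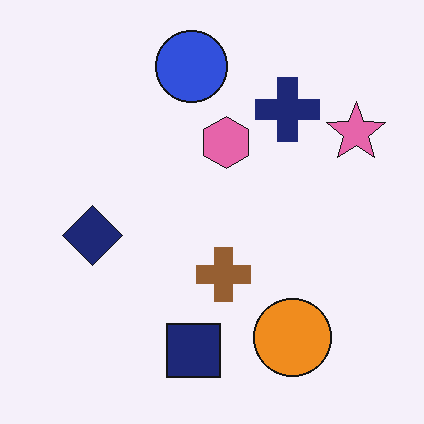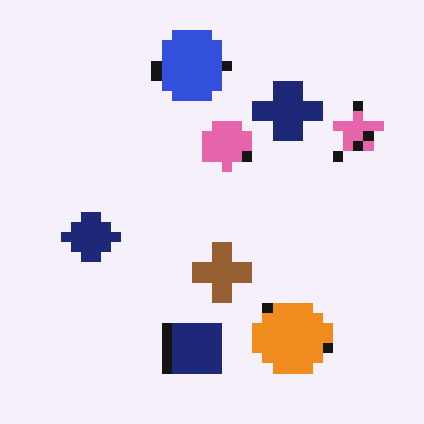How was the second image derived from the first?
The transformation is: coarsely pixelated.

Shapes are reduced to large square blocks; fine edges and outlines are lost — a downscale-then-upscale (mosaic) effect.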